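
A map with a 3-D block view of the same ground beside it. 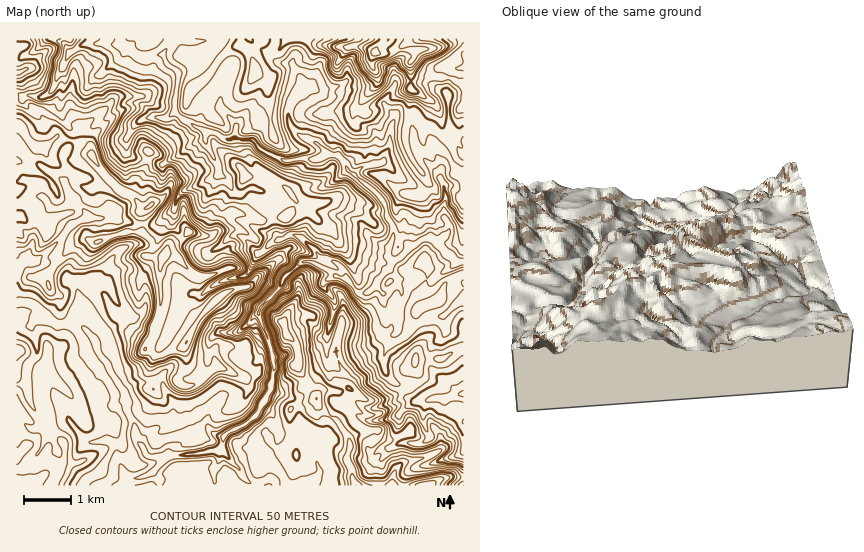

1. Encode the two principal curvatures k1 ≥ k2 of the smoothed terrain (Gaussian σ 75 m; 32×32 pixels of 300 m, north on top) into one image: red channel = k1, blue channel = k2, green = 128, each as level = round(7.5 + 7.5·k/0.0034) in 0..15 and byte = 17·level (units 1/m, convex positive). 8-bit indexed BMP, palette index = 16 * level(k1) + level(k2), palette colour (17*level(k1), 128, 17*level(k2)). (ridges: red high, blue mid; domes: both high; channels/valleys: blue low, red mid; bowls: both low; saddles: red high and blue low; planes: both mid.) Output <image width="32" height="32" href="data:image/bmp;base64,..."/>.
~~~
<image width="32" height="32" href="data:image/bmp;base64,Qk02CAAAAAAAADYEAAAoAAAAIAAAACAAAAABAAgAAAAAAAAEAAATCwAAEwsAAAABAAAAAAAAAIAAABGAAAAigAAAM4AAAESAAABVgAAAZoAAAHeAAACIgAAAmYAAAKqAAAC7gAAAzIAAAN2AAADugAAA/4AAAACAEQARgBEAIoARADOAEQBEgBEAVYARAGaAEQB3gBEAiIARAJmAEQCqgBEAu4ARAMyAEQDdgBEA7oARAP+AEQAAgCIAEYAiACKAIgAzgCIARIAiAFWAIgBmgCIAd4AiAIiAIgCZgCIAqoAiALuAIgDMgCIA3YAiAO6AIgD/gCIAAIAzABGAMwAigDMAM4AzAESAMwBVgDMAZoAzAHeAMwCIgDMAmYAzAKqAMwC7gDMAzIAzAN2AMwDugDMA/4AzAACARAARgEQAIoBEADOARABEgEQAVYBEAGaARAB3gEQAiIBEAJmARACqgEQAu4BEAMyARADdgEQA7oBEAP+ARAAAgFUAEYBVACKAVQAzgFUARIBVAFWAVQBmgFUAd4BVAIiAVQCZgFUAqoBVALuAVQDMgFUA3YBVAO6AVQD/gFUAAIBmABGAZgAigGYAM4BmAESAZgBVgGYAZoBmAHeAZgCIgGYAmYBmAKqAZgC7gGYAzIBmAN2AZgDugGYA/4BmAACAdwARgHcAIoB3ADOAdwBEgHcAVYB3AGaAdwB3gHcAiIB3AJmAdwCqgHcAu4B3AMyAdwDdgHcA7oB3AP+AdwAAgIgAEYCIACKAiAAzgIgARICIAFWAiABmgIgAd4CIAIiAiACZgIgAqoCIALuAiADMgIgA3YCIAO6AiAD/gIgAAICZABGAmQAigJkAM4CZAESAmQBVgJkAZoCZAHeAmQCIgJkAmYCZAKqAmQC7gJkAzICZAN2AmQDugJkA/4CZAACAqgARgKoAIoCqADOAqgBEgKoAVYCqAGaAqgB3gKoAiICqAJmAqgCqgKoAu4CqAMyAqgDdgKoA7oCqAP+AqgAAgLsAEYC7ACKAuwAzgLsARIC7AFWAuwBmgLsAd4C7AIiAuwCZgLsAqoC7ALuAuwDMgLsA3YC7AO6AuwD/gLsAAIDMABGAzAAigMwAM4DMAESAzABVgMwAZoDMAHeAzACIgMwAmYDMAKqAzAC7gMwAzIDMAN2AzADugMwA/4DMAACA3QARgN0AIoDdADOA3QBEgN0AVYDdAGaA3QB3gN0AiIDdAJmA3QCqgN0Au4DdAMyA3QDdgN0A7oDdAP+A3QAAgO4AEYDuACKA7gAzgO4ARIDuAFWA7gBmgO4Ad4DuAIiA7gCZgO4AqoDuALuA7gDMgO4A3YDuAO6A7gD/gO4AAID/ABGA/wAigP8AM4D/AESA/wBVgP8AZoD/AHeA/wCIgP8AmYD/AKqA/wC7gP8AzID/AN2A/wDugP8A/4D/AJeXl5ZldpaFlJSWiIeHhqeDlnWWhoaGpea11sPV6PjThYaXp7anhoW4tZS4t7ilkpaXh5iYhnXmlWSV6KKQkJSnhYe3hLemlqaThJKRkXCml4eHl5eGldeWhIGkk+b3gJeWhriEhYW3cpeoh5fIkLPHqIaWhnZl16W4xsPFcNakhoamdJaXl6iTl4aHh5THkpC1pbZ0lqanlrSjgtjEloSnlJeFp4eHhZWWl4aHhpfIyIC22aXIlYWWtbaSpIWFp5WmhpeXh5iEhrikpKWEdXXXkZGUptmUl9fIpqSFdIWEg6eXl4eHh4SWtZLpt8d0pti3kLXVpoW4p3VylaeXhoaEpqd3h4d1hYTGg5Kmlei2htmA6tiFdLaGhoKouZSnhriSt4eHdoaE2NnGxsaUppanx4DC54W0pnaGk5fZpcfHlpSomId2doal13aW+HKjsumRkvmnc7K2hnV1dKa2dKaGhYWVdnaGpnTHpobWpoOSoKDp14W3gPm4hIaGlJWEuIeFhaZ2hqeFlILXhpb2p7iVkNj4tdqw+JallYW4loSldHTXt4SHl4S4gteGhJH45bWRgMbllaD3YZSEhZenuIW1t9hkhIZ1hriUxnWm1JDQ9fiQkPhysaDFg7aFloW3p5SW1nSmhIWFhJXHhfa19vjA9vSg0bGDg7eXg7enl5SkhJOVxpbHg5LXx9nWc1GTxYJg5/bCkoTXl4eEk6e5g5OnpLWUt/n3s5DEttWkxqOko8Zw0ZCWyLiGlIOlgpKCx5aluIOkhobF1KSEpPmk6KWVpKSmlLjIl4TXs5aolpO0p4eWtqSEhGS415KgtYSVt6eXpsimpoSFpraQpZWnYceFhpWVhZiFpsbI+LDGg6eElYZ2l6e32MjHo4HY2Keh6ZaGt4OnlsfWl6fE5pJ0hZO1hrfIt7WSx4GA16WT14C1lpaVhoam54SntYLHpreBt8fHt5aGhtdwodWlhMe1griWlqeGlvl1Y5PnxIOGlaPYt5OAoLGBoYKmhXOnxpaFt4a3t5aW53RhttmmppaCxHGgkPnGpJGWlpeWk8iGhpeXt4WnlZamt4Sgp5aokoHEo8e213KEh4WoyJWSt4aGlqanppaFp7e4tpSAkZClt6aUhZfGgbjYxqi3uISTdZXExnGRpKaVh9e2xcinkbiHhaeGlrdyhoaFhtakgpSl96PFhaaQpqWDl6iWuLeRyJeGlriWuIV1dZRzhfais/eDcsboyZSR14SThnaGloKmp4Z1p7i4lIVz1pGF+IKC5IO1lYPGpoDHp6d2hYSDqJeGp3W2lpRzlpSjw5T4tbL4hIOEtpPTo7KFhXWXmJaGhnd2t6aXlsalxtXlw8bHpbT15aM="/>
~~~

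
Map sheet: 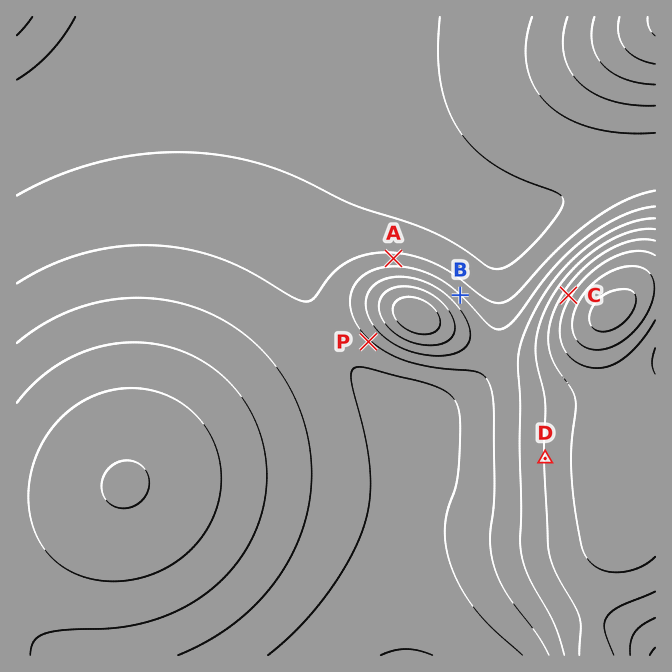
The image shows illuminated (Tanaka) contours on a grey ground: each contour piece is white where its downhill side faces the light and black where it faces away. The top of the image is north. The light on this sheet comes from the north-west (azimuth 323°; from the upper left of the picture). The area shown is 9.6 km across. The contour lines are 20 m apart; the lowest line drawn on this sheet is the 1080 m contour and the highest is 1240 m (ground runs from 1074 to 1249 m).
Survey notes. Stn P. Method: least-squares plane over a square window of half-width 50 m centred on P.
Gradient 5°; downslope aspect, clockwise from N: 222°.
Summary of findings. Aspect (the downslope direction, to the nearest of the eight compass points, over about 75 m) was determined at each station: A N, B NE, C NW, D W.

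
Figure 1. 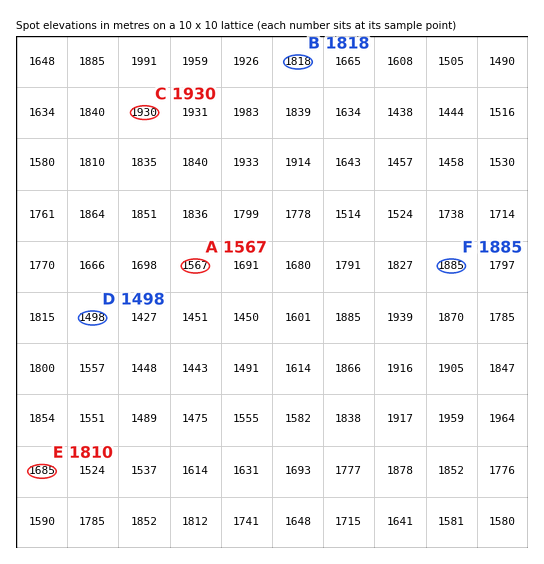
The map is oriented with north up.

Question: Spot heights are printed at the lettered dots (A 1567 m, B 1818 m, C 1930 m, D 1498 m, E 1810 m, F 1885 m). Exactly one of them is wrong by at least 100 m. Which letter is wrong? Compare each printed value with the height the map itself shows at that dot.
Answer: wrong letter E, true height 1685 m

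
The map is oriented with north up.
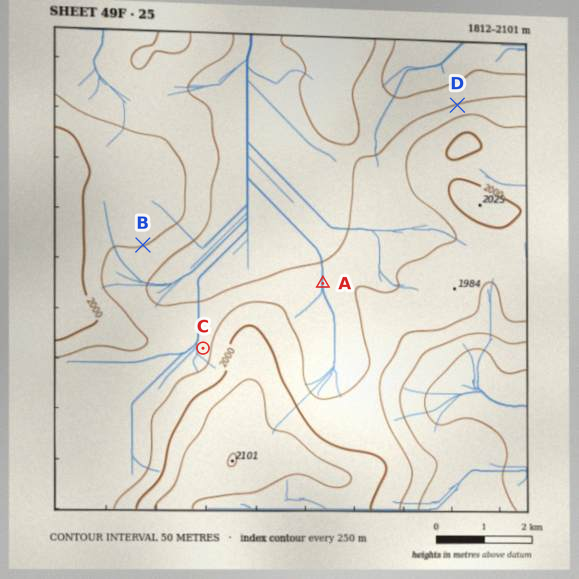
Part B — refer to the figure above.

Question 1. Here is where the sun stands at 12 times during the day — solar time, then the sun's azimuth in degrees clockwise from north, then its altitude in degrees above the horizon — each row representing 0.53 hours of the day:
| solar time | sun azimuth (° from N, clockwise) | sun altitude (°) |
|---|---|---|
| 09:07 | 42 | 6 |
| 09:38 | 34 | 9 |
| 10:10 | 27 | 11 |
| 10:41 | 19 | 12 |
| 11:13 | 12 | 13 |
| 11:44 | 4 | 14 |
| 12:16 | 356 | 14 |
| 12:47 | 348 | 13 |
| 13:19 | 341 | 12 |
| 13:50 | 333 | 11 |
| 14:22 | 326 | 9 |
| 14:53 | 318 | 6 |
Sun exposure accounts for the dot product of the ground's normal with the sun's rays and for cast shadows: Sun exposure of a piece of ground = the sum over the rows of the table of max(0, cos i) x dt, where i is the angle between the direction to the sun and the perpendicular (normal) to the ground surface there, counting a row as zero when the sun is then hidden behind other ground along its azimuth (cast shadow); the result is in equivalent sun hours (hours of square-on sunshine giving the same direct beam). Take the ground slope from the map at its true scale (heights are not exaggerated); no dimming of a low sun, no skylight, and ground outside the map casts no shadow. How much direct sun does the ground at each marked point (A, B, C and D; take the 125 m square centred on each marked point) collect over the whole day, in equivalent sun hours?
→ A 1.3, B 0.7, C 1.2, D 2.1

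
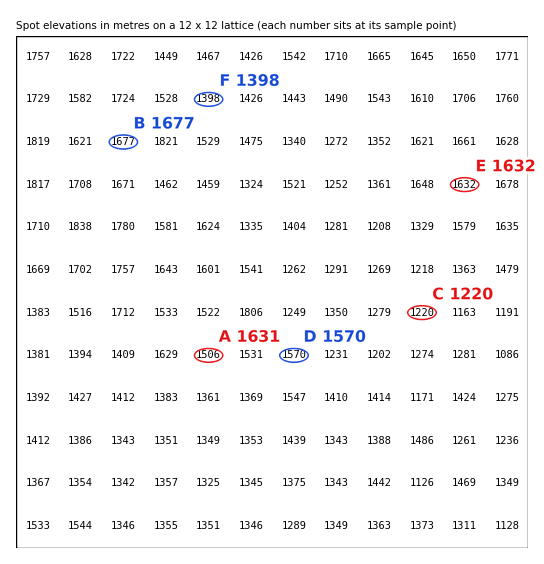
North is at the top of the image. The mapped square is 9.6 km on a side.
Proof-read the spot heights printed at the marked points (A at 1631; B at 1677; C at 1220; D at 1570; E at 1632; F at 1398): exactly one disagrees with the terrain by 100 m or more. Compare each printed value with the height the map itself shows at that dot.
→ A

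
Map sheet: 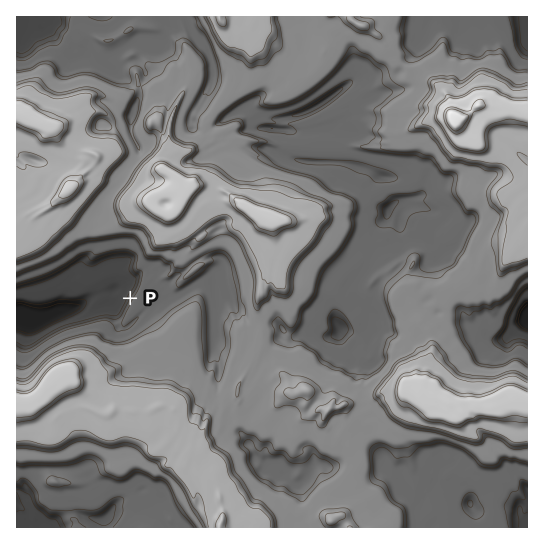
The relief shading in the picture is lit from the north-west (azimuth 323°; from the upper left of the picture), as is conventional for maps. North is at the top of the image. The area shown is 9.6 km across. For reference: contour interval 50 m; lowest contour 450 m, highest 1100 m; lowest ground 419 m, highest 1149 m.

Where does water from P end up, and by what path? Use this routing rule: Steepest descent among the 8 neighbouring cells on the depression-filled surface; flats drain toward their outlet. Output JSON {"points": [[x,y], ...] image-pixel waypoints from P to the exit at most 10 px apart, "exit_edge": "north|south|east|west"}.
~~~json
{"points": [[130, 298], [119, 293], [109, 293], [98, 294], [87, 301], [77, 307], [66, 310], [55, 314], [45, 321], [34, 325], [23, 321], [17, 317]], "exit_edge": "west"}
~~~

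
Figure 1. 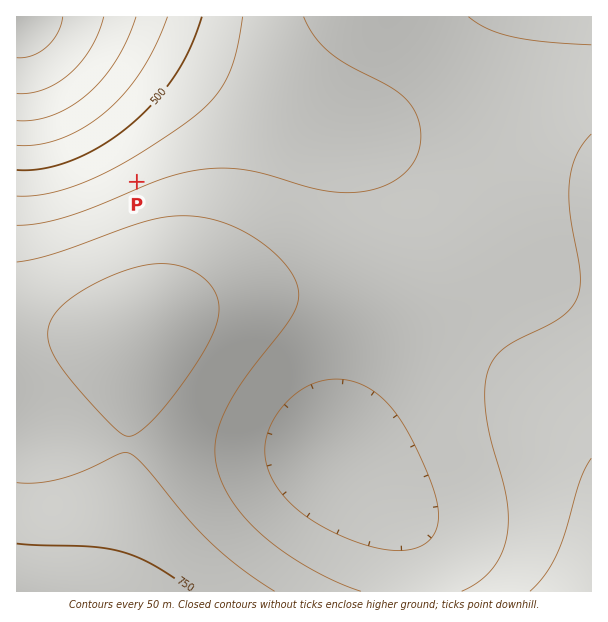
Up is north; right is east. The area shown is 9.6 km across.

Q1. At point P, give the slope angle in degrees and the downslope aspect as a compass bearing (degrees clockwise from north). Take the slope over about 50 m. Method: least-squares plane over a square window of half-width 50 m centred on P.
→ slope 6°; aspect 335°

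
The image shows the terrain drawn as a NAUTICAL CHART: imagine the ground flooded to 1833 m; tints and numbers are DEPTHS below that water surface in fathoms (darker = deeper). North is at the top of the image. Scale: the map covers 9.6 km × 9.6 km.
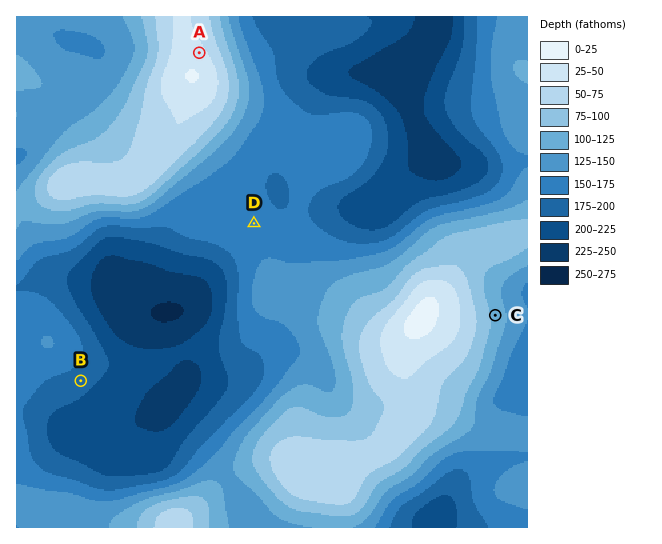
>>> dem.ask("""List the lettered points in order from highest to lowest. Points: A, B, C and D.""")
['A', 'C', 'D', 'B']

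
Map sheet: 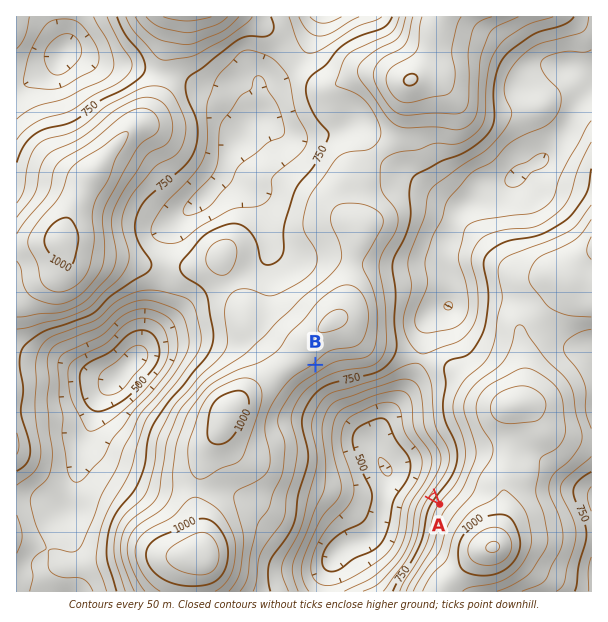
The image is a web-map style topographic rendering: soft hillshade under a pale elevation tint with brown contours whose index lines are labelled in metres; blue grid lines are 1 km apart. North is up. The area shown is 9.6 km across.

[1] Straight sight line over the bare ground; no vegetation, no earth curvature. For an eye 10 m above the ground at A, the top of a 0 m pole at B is visible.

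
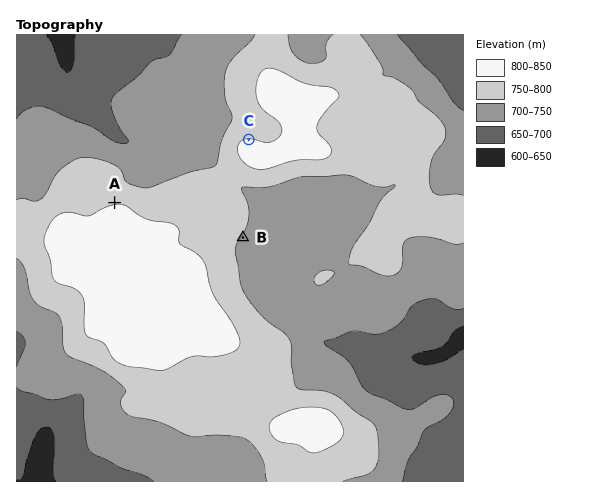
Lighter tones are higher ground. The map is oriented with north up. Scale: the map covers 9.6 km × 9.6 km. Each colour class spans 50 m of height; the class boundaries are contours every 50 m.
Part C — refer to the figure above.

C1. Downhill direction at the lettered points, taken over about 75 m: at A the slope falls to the N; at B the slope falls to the SE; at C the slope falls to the N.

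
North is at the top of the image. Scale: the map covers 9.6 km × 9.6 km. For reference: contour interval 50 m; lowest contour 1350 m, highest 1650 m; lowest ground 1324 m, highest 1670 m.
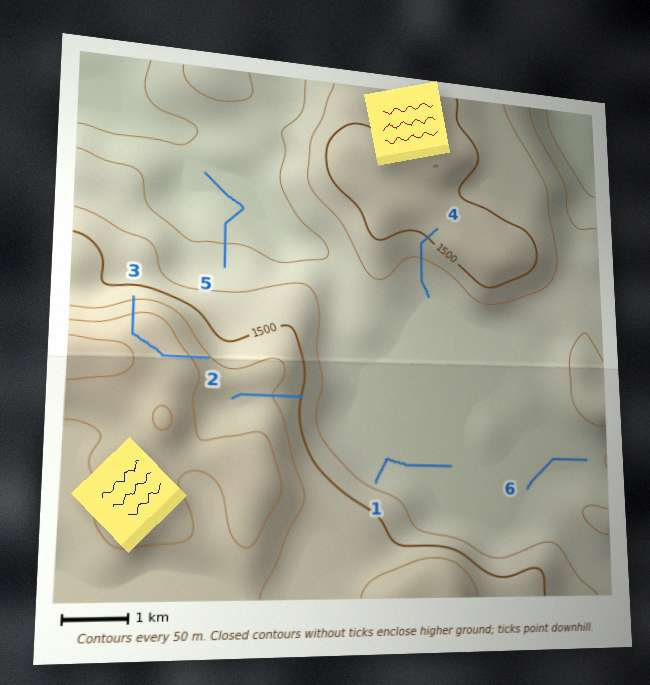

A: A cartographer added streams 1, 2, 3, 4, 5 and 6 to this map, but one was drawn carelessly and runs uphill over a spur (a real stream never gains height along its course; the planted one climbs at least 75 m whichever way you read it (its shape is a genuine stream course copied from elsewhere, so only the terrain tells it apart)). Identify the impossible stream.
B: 3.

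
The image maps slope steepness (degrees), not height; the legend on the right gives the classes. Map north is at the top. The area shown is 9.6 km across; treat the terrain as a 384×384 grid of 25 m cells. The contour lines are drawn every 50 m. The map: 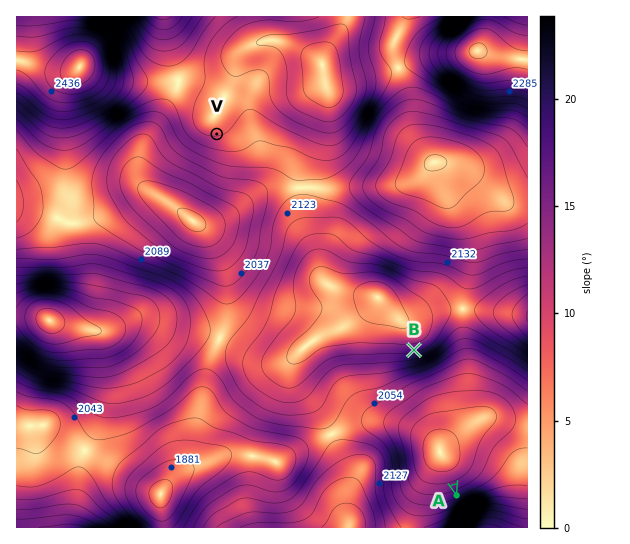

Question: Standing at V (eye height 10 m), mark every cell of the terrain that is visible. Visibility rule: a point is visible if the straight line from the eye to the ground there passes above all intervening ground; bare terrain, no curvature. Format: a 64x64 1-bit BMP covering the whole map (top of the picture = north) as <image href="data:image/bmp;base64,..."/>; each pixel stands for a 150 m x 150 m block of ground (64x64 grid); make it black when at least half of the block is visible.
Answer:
<image width="64" height="64" href="data:image/bmp;base64,Qk0+AgAAAAAAAD4AAAAoAAAAQAAAAEAAAAABAAEAAAAAAAACAAATCwAAEwsAAAIAAAAAAAAA////AAAAAAAAAAH/AAAAAAAAAPwAAAAAAAAAcAAAAAAAAAAAAAAAAAAAAAAAAAAAAAAAAAAAAAAAAAAAAAAAAAAAAAAAAAAAAAAAAAAAAAAAAAAAAAAAAAAAAAAAAAAAAAAAAAAAAAAAAAAAAAAAAAAAAAAAAAAAAAAAAAAAAAAAAAAAAAAAAAAAAAAAAAAAAAAAAAAAAAAAAAAAAAAAAAAAAAAAAAAAAAAAHwAAAAAAAAA/wAAAAAAAAH/wAAAAAAAAf/gAAAEADAP//gAAAwP/H///AAAfD/////4AAD8f////+CAAf3/////wcAB///////D8MP///////P74//////////////////////////////////////////////////+M/////////4H//x//////3+B/H///////gAAP//g///AAAAf/4B//wAAAB/+AD/+AAAAH/gAD/wAAAAf8AAP+AAAAA/gAY/wAAAAD+AD//gAAAAPwAP/+AAAAA/AA//4AAAAD8AD//gAAAAPwAP/+AAAAA/gAx/4AAAAD+AAH/gAAAAP8AAf+AAAAA/wAB/wAAAAB/gAD/AAAAAD8AAP4AAAAAPwAA/gAAAAAfAAD+AAAAAB4AAP4AAAAADgAA/AAAAAAMAABgAAAAAAAAAAAAAAAAAAAAAAAAAAAAAAAAAAAAA=="/>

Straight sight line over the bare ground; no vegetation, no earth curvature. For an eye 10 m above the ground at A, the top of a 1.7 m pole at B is visible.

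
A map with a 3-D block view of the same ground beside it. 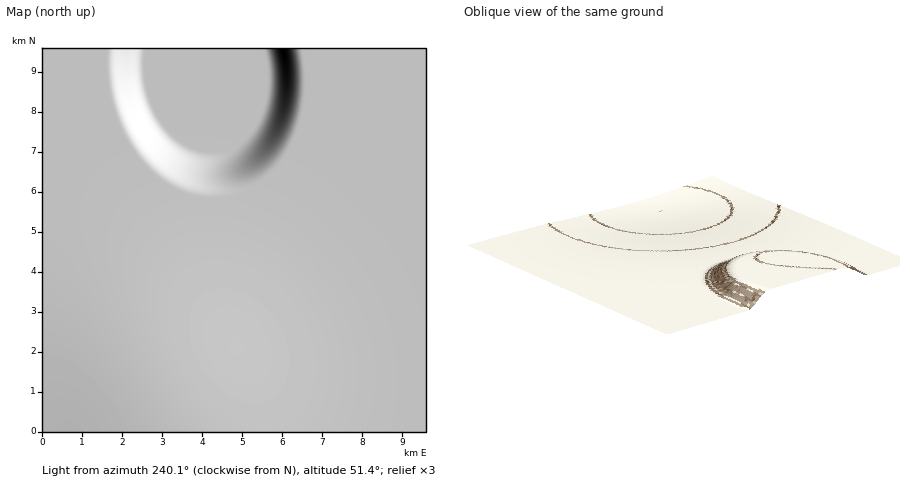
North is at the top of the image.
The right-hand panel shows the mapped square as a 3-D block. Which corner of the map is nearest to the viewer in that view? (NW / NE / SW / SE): NE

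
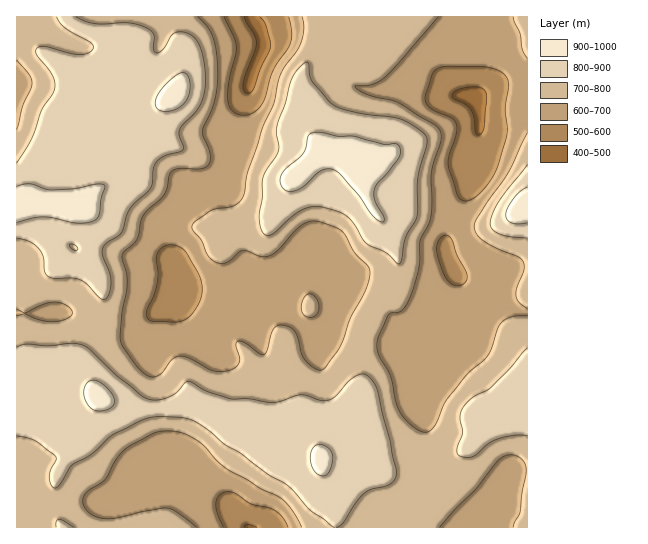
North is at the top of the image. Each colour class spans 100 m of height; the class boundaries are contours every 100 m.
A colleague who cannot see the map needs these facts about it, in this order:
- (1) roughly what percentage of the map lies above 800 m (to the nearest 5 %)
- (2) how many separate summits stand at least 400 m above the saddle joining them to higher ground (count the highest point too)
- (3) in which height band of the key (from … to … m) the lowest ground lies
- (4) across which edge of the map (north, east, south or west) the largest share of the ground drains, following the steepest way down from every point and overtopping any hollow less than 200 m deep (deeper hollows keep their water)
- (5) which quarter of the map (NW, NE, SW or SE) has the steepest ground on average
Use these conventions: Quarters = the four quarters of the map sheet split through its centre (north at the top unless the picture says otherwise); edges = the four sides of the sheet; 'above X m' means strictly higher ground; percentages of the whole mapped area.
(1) About 35 % of the map lies above 800 m.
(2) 1 summit rises at least 400 m above its surroundings.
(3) Between 400 and 500 m: that is the band holding the lowest ground.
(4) Drainage is mainly to the north: more ground falls towards that edge than towards any other.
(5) The north-east quarter is the steepest part of the map.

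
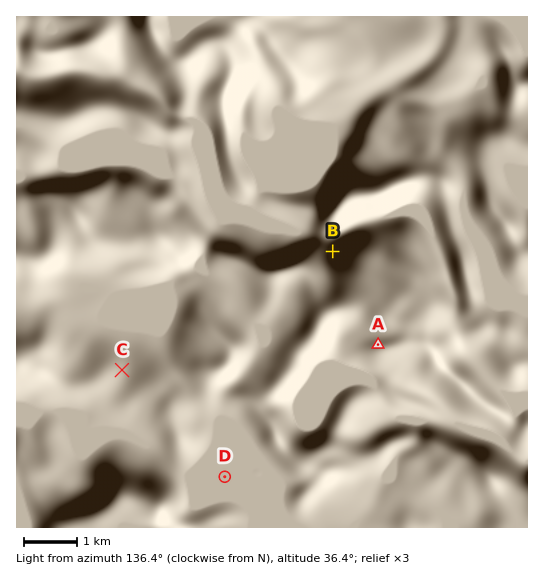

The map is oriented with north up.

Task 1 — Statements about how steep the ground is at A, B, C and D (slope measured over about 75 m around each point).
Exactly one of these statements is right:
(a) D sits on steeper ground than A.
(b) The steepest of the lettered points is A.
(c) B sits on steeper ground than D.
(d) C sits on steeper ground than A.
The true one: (c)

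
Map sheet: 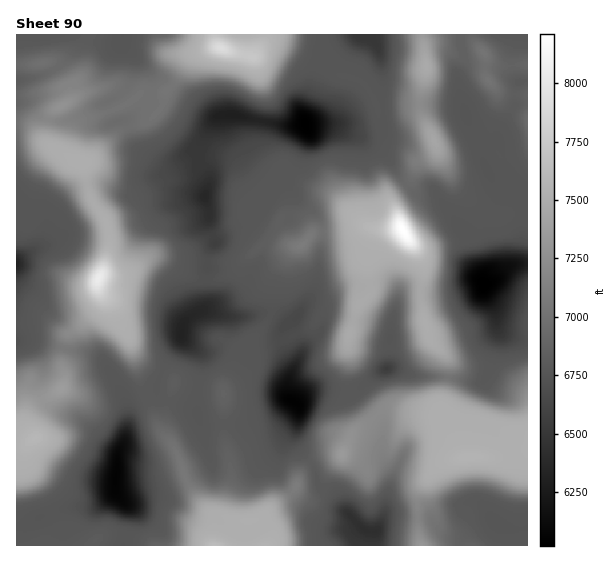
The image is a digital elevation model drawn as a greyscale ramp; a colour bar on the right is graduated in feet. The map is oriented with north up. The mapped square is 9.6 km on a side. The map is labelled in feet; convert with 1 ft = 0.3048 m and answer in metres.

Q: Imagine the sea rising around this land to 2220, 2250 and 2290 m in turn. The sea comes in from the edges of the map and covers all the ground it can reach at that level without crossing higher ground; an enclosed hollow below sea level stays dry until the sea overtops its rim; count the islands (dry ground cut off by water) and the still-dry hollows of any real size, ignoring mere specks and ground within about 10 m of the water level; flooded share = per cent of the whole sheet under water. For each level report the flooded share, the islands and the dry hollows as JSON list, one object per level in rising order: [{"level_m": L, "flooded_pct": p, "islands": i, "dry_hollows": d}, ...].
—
[{"level_m": 2220, "flooded_pct": 81, "islands": 4, "dry_hollows": 0}, {"level_m": 2250, "flooded_pct": 85, "islands": 4, "dry_hollows": 0}, {"level_m": 2290, "flooded_pct": 93, "islands": 2, "dry_hollows": 0}]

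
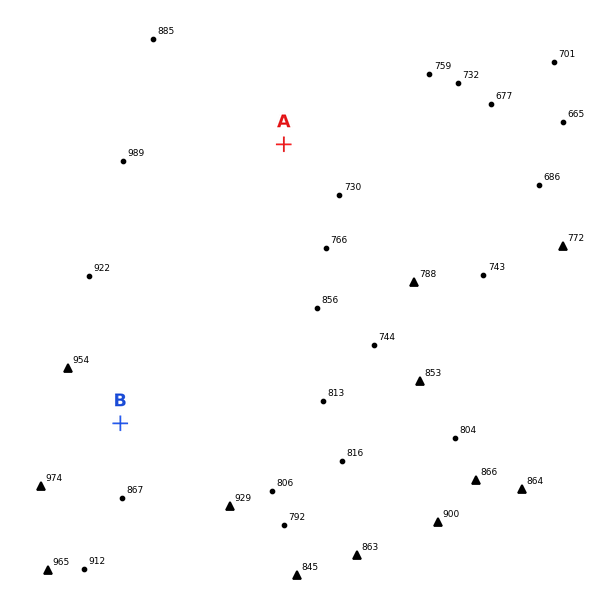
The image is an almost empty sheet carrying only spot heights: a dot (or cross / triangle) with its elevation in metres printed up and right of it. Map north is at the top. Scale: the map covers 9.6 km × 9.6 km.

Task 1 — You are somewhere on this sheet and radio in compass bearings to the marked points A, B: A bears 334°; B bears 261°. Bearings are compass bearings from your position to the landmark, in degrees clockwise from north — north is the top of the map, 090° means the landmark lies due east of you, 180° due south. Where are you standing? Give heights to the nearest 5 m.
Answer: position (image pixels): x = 398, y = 379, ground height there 830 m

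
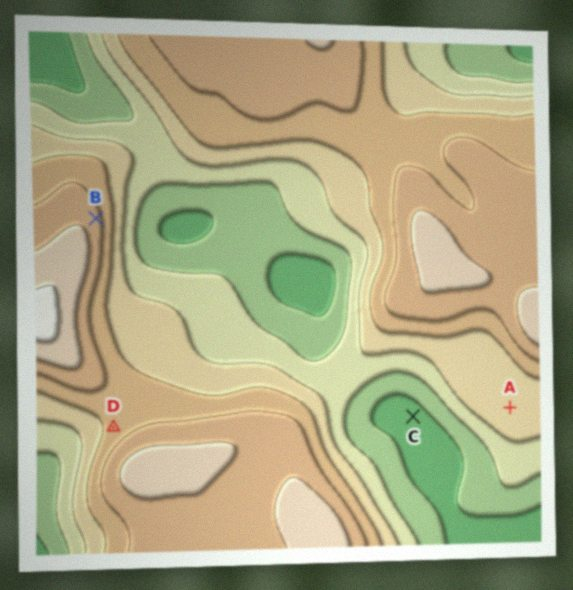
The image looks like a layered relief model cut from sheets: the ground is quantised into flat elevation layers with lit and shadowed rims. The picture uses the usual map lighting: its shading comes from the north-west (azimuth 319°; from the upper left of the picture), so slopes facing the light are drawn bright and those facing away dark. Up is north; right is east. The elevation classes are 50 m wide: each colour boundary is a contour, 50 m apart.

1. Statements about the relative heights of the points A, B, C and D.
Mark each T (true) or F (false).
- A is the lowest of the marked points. F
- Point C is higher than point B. F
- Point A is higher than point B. F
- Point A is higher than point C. T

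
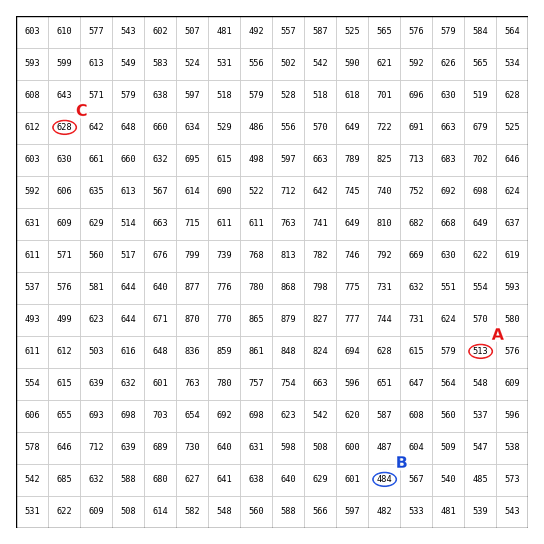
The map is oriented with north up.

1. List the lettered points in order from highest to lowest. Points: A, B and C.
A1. C A B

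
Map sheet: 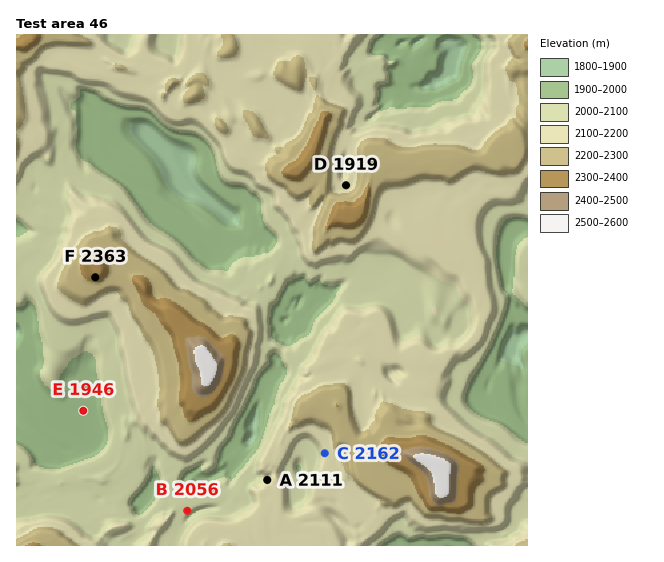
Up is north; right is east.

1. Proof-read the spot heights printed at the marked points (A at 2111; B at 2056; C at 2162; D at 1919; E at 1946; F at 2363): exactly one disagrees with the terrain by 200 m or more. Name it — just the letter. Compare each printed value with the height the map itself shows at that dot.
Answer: D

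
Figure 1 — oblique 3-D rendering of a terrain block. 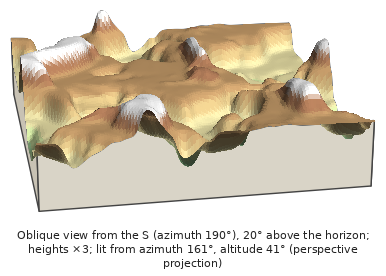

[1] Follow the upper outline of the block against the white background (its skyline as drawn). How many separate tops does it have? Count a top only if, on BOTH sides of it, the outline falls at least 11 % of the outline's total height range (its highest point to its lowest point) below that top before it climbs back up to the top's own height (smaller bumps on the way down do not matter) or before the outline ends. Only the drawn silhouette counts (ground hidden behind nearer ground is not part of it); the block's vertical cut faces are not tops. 3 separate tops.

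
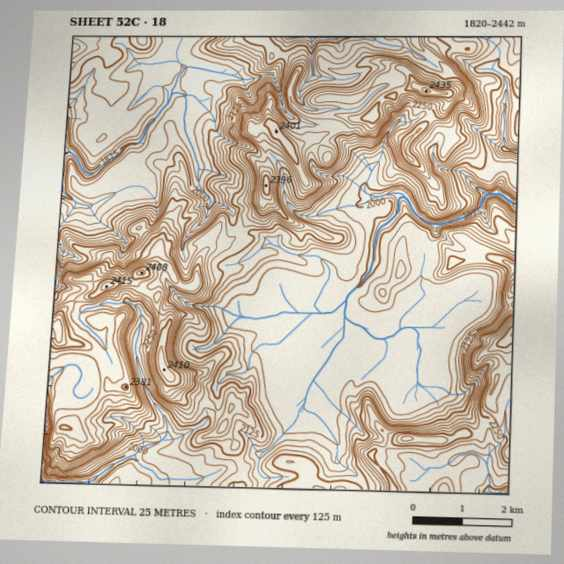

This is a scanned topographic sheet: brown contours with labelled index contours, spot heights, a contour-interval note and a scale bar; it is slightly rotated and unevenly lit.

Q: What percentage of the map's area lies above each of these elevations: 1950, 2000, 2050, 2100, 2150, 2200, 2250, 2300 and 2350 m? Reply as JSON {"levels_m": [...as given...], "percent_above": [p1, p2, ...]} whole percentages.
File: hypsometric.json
{"levels_m": [1950, 2000, 2050, 2100, 2150, 2200, 2250, 2300, 2350], "percent_above": [91, 83, 57, 47, 36, 26, 19, 12, 4]}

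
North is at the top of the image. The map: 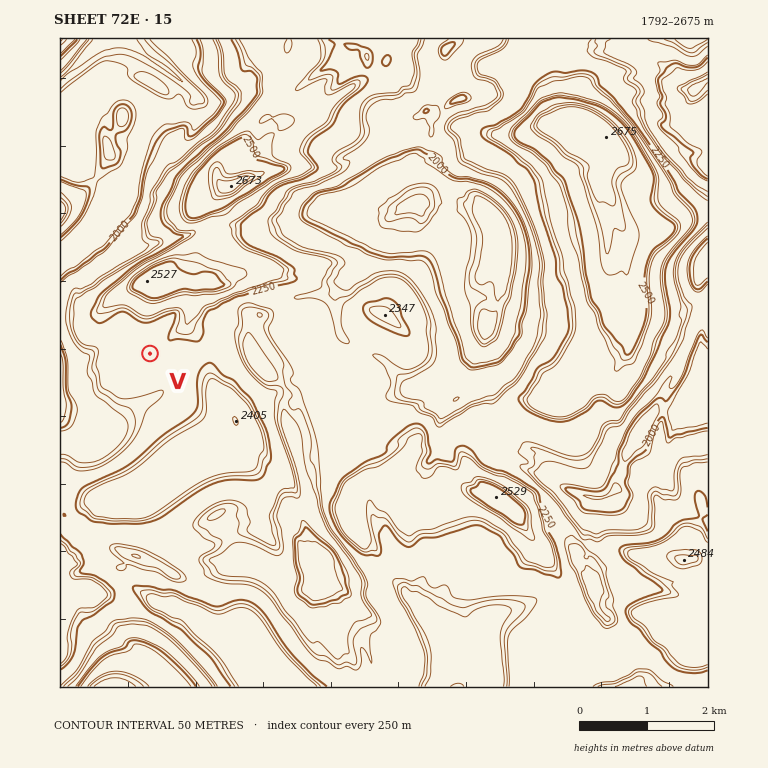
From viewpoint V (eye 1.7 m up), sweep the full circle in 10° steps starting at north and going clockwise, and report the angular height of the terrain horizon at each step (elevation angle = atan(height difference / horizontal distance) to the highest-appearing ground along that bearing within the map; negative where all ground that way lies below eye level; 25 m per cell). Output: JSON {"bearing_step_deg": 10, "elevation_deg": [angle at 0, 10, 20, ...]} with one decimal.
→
{"bearing_step_deg": 10, "elevation_deg": [18.1, 17.9, 15.9, 13.9, 12.5, 9.3, 7.6, 3.5, 2.7, 2.2, 1.0, 5.4, 7.6, 6.8, 6.0, 6.0, 5.9, 5.6, 4.9, 4.3, 3.7, 0.2, -0.4, -0.3, -0.3, -0.3, -0.3, -0.3, -0.3, -0.0, 0.8, 4.7, 8.0, 8.8, 10.3, 16.4]}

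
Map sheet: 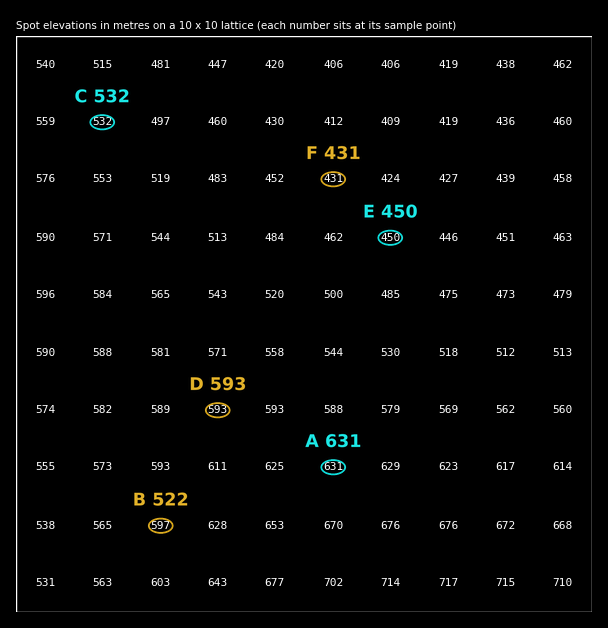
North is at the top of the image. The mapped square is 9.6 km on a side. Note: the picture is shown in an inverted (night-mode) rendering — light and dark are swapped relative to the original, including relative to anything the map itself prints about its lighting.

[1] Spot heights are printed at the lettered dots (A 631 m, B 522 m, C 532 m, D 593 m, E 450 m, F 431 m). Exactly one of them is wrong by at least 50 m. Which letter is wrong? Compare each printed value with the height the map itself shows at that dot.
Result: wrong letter B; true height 597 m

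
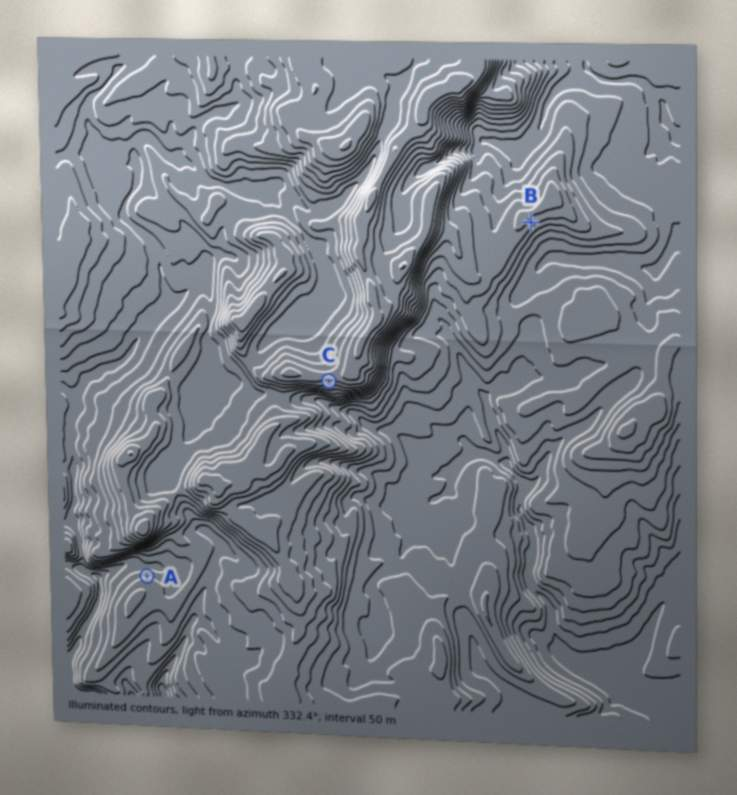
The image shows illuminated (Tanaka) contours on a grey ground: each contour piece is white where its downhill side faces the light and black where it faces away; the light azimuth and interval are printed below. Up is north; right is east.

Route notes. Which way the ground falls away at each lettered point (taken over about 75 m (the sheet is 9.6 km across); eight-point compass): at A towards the N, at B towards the SE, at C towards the S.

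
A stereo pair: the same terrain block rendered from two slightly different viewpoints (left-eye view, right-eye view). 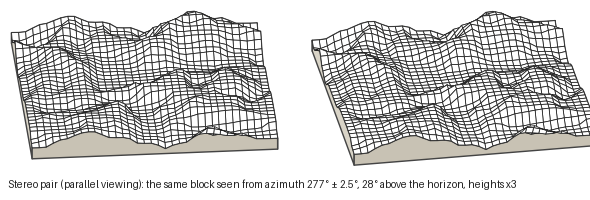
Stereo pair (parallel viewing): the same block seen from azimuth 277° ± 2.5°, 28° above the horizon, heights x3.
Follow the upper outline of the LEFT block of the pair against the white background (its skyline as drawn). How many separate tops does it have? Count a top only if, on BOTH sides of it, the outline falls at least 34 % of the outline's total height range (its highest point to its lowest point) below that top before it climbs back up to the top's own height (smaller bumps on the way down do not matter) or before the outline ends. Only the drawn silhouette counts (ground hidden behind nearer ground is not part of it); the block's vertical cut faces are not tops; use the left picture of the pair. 0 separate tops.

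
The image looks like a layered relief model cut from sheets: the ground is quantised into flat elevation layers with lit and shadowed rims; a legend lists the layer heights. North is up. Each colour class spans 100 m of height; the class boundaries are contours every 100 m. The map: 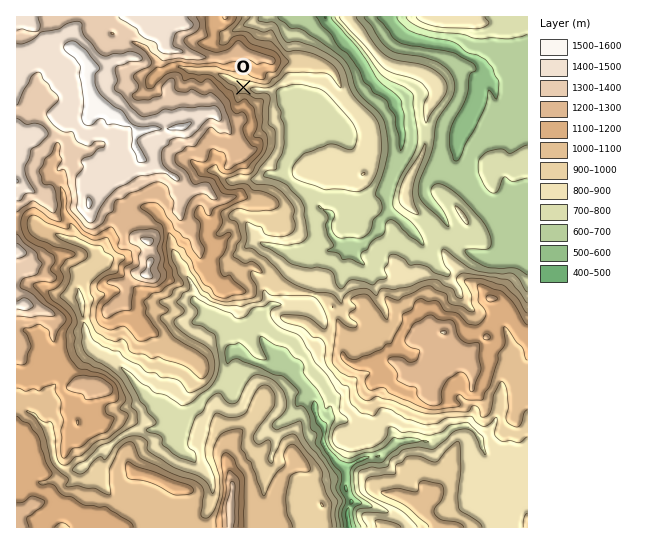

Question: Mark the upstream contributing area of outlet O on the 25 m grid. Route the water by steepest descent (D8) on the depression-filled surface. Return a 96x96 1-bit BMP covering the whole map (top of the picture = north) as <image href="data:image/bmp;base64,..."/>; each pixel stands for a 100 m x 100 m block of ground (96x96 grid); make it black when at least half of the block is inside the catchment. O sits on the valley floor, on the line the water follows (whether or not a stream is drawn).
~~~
<image width="96" height="96" href="data:image/bmp;base64,Qk2+BAAAAAAAAD4AAAAoAAAAYAAAAGAAAAABAAEAAAAAAIAEAAATCwAAEwsAAAIAAAAAAAAA////AAAAAAAAAAAAAAAAAAAAAAAAAAAAAAAAAAAAAAAAAAAAAAAAAAAAAAAAAAAAAAAAAAAAAAAAAAAAAAAAAAAAAAAAAAAAAAAAAAAAAAAAAAAAAAAAAAAAAAAAAAAAAAAAAAAAAAAAAAAAAAAAAAAAAAAAAAAAAAAAAAAAAAAAAAAAAAAAAAAAAAAAAAAAAAAAAAAAAAAAAAAAAAAAAAAAAAAAAAAAAAAAAAAAAAAAAAAAAAAAAAAAAAAAAAAAAAAAAAAAAAAAAAAAAAAAAAAAAAAAAAAAAAAAAAAAAAAAAAAAAAAAAAAAAAAAAAAAAAAAAAAAAAAAAAAAAAAAAAAAAAAAAAAAAAAAAAAAAAAAAAAAAAAAAAAAAAAAAAAAAAAAAAAAAAAAAAAAAAAAAAAAAAAAAAAAAAAAAAAAAAAAAAAAAAAAAAAAAAAAAAAAAAAAAAAAAAAAAAAAAAAAAAAAAAAAAAAAAAAAAAAAAAAAAAAAAAAAAAAAAAAAAAAAAAAAAAAAAAAAAAAAAAAAAAAAAAAAAAAAAAAAAAAAAAAAAAAAAAAAAAAAAAAAAAAAAAAAAAAAAAAAAAAAAAAAAAAAAAAAAAAAAAAAAAAAAAAAAAAAAAAAAAAAAAAAAAAAAAAAAAAAAAAAAAAAAAAAAAAAAAAAAAAAAAAAAAAAAAAAAAAAAAAAAAAAAAAAAAAAAAAAAAAAAAAAAAAAAAAAAAAAAAAAAAAAAAAAAAAAAAAAAAAAAAAAAAAAAAAAAAAAAAAAAAAAAAAAAAAAAAAAAAAAAAAAAAAAAAAAAAAAAAAAAAAAAAAAAAAAAAAAAAAAAAAAAAAAAAAAAAAAAAAAAAAAAAAAAAAAAAAAAAAAAAAAAAAAAAAAAAAAAAAAAAAAAAAAAAAAAAAAAAAAAAAAAAAAAAAAAAAAAAAAAAAAAAAAAAAAAAAAAAAAAAAAAAAAAAAAAAAAAAAAAAAAAAAAAAAAAAAAAAAAAAAAAAAAAAAAAAAAAAAAAAAAAAAAAAAAAAAAAAAAAAAAAAAAAAAAAAAAAAAAAAAAAAAAAAAAAAAAAAAAAAAAAAAAAAAAAAAAAAAAAAAAAAAAAAAAAAAAAAAAAAAAAAAAAAAAAAAAAAAAAAAAAAAAAAAAAAAAAAAAAAAAAAAAAAAAAAAAAAAAAAAAAAAAAAAAAAAAAAAAAAAAAAEAAAAAAAAAAAAAAAf/AAAAAAAAAAAAAA//w8AAAAAAAAAAAD//58AAAAAAAAAAAP///+AAAAAAAAAAA////+AAAAAAAAAAA////+AAAAAAAAAAA////+AAAAAAAAAAB////+AAAAAAAAAAB////+AAAAAAAAAAB////+AAAAAAAAAAB////+AAAAAAAAAAA////+AAAAAAAAAAB////+AAAAAAAAAAB///wMAAAAAAAAAAH//8AAAAAAAAAAAAH//wAAAAAAAAAAAAP//wAAAAAAAAAAAAP//AAAAAAAAAAAAAH/+AAAAAAAAAAAAAD/8AAAAAAAAAAAAAD/wAAAAAAAAAAAA="/>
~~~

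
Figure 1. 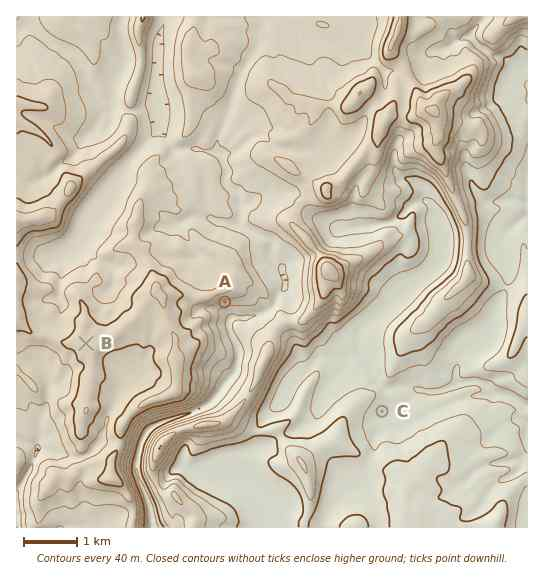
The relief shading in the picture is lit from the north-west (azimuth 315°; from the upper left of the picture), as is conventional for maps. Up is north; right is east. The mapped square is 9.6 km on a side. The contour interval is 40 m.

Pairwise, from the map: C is below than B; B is above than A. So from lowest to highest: C A B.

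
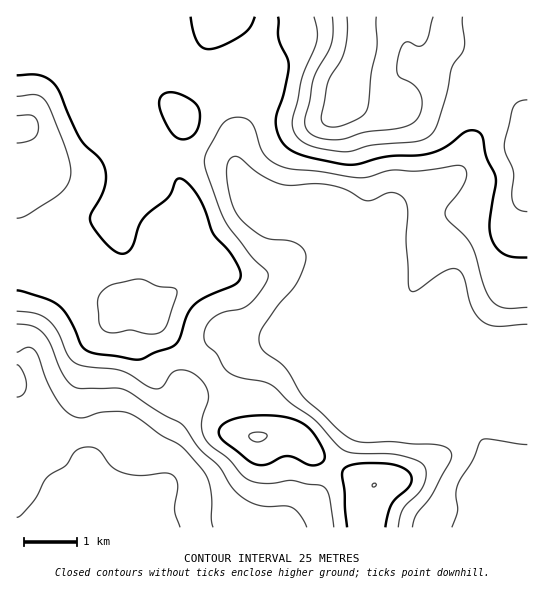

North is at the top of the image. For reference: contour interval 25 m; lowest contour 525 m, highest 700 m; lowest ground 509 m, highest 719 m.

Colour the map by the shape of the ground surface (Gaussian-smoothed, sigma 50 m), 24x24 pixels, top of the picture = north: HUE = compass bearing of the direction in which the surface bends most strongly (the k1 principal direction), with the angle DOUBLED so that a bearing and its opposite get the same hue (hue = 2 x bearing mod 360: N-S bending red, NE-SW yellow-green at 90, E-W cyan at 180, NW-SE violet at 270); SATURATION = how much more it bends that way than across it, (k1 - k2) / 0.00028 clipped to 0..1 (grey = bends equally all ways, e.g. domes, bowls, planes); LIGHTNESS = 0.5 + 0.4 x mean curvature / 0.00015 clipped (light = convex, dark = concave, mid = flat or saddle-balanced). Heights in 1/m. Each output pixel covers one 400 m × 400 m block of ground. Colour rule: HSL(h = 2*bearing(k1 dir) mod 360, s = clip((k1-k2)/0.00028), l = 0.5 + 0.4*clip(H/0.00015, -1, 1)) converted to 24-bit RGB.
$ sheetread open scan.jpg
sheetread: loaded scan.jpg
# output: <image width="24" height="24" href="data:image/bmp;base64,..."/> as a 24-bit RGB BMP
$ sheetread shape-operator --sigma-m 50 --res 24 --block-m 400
<image width="24" height="24" href="data:image/bmp;base64,Qk32BgAAAAAAADYAAAAoAAAAGAAAABgAAAABABgAAAAAAMAGAAATCwAAEwsAAAAAAAAAAAAAtJ1vWGpxX253b5iDeoechoWebmKjZ0uYdaSTrHB3mlhBo5c3OmQ5bYRQGBlZyNeN/fC03qo5ICwYOoBZYW2XjqyaOT6cepKhpo6KgWOYYXeGbZRqbXlXiYNMUXFKTmKBlmZzpCNVz2wzuLhNTINVY389Dj5Gmspl9NGn/2CNX8HaC615JYNgXJ1bdkWEeIR0mH5fkWFeaqCfgGCXnVJ8m5duYoNgOFJVXi4iaTgp2pZiv9V6PWOdumFtANbWjvj/0eH62s7968z/3Ev/PZOVKWU+QGxUhntQlmtsi6R/W31UYkVObpiPp4uhpVGDTB9WrB1rh71Hb+Jx1OjAMy6So/bSrv/5ANXCWp8m03siwhBH91rV6rbxlCThbjt3mZBUepGeqXGQozJhS5VOSIpPdEdDkSw+J02rXLz+zOX/zOD/1c79zND/z/z6Sn/ZQRQ9U1AmjIMqeGRCl39KvmM+qiKpm3zKjprMbJ5cfjGC01xVpItlZG1TXSpNgcdZNfPZGNefRcsLUpEMj44an+4PvtknYgApXh4yfHhJfoJFfH5HfoZLmGFPZm6EbZ2Cfn6ReYS1VQ134MB5o1lce06AUzyUr/e0NmOLOn9GeshoWre7Y8KHreZ8ThYgYB4yfYJxgIB/gIB/gIB/f4B/gH9/gH9/dYNwgINpoDiEVghw9ptntWo0cD85S+lxfdVBRzJuUdq3ZMFqPJBPa7RcyVBDhSB6kW6UZJGOf3+AgH9/gYF3f4B+gHt5gnJvh49sc4B1SBUcKBlJ2tal57ngna/ghaLUwFFMQPWPJZ6XomVjlK9RPXoxeUxBk0mCiJl5am+LfHiBjFxifptpa4KFimuCkk5Hmo8zZnA1IUhPGbF9Trtop9WmkKzDbVfG8Nblts6BJjtGUW1AzIVEeYZHNmZTYYJ/hqJ/aWODcWCFsV5zl7ZTUX54gj2Gyilf0H9Vg3NCaHXlSM3pSOTVrLeJsG50WJGBi8ht+XuadTViNVotiL47opl1RXZnOpdzi45tcWR3UWWAqUzA5bCONnJeKR5qv3Kq0rG4kJHWZ3a0crCwUJiVXKWHg7DNq5vZaIm54Gnd/ZH+paDklOz1c1jivJPHNnuSZn9ocIBuVI2SMEJ586KVtlRnDCk/qWpWz9aaa6KibHqrkJ60XmqfWrpxQKJji1I6mHJISmJMv5p92OzecJjKQx3B5K3Xgk7SW1m0o3unUnCMKCdpzKx41o+eGSCWOaGc2shznVtEU50lXIVLjWeQirxyaDlYfIROqodpZHxmZM0zgOtZbUqlPzNyqZBbwjFuj0d4p4Z1c0+CIjV2v6yGv4t1bjiQQIKgyZ6Sn5y3utFXGmEcSIMykppCXVt9TpGRo4OOl3ectuCcVeBePxlCby85fWVBg3FjgH9/mE9vtXhKHVNdYKVUwouLX2HBRnW8wHGY0oZRzo+5woXOK6+kYq5pQHWHbIJ4W4JcmKBwz/OwnTdlPRVHfUY7jXAeWmoXUj8QWj0P1N0/MU9bJ5c8crVkYFyVfF2TSTyV+MnIh5efy7SmWofPiJTDPjaYf3+AZXWCj8p5y99deSRiXhVmmCJHxHZOozdAdz03Y8E2ctMxNEs8XpgjPHUNHE4XbkY6TlIv7P9Pk41usNiSQLjQijeXjEeGf3+AbnGBz6Q7264SOSdMKxNotnvI0Xe/3h5hoqdThdZ8k1qEdlNsdKpWU8RuKaWYFFZ9f2XG8PPMibyOnPSaUB96czJogH5/f3+Ag1eFtoB83su5RjOOFShPWJSknijw+cz/79jzi8qfPljDj5fcodbciN3ZMju8G05rJp130Oyc1r/r4ruXPgdQf3mAf4B/fHmBbFiYlcGmzpGhvCPaLmzJG7PGHlevwX7P98TY9dbmT9r9T1/v4sPhl4K1NCCFaX2+K5+waONls6xG/iJBcyV/gH9/gIB/en2AU6mPoqVrnmVUi1+cc3ekPWCGHzhkglKvzcud9OPPx8xhHEFbxbuBwGOaQTWdZpOWX5aTXqM/e4EnkDongXZ9gIB/gIB/gIB/e4F2g35ppXZjfYNgZnpiUFBtKlpfG6aQ0K6l9Jh67LNsH0xmpYZFnYVDVFVwY46MeHuBgIB/gIB/gH9/gIB/f4B/gIB/gH9/gH9/dm+BvzVVu587Rn1EPlJ1X2OeEHlMc3kq8qNl+ezNIymOh1GavpyMTp+qS2eee3iBf4B/f4CAgH9/f4B/gH9/gH9/gH9/gH9/YFGDw0C75NbKaafDKl2WU0qQpk6iJjxb5upo/v+NRStwW36PvrV+Wp58Rj1zf3+Af4B/"/>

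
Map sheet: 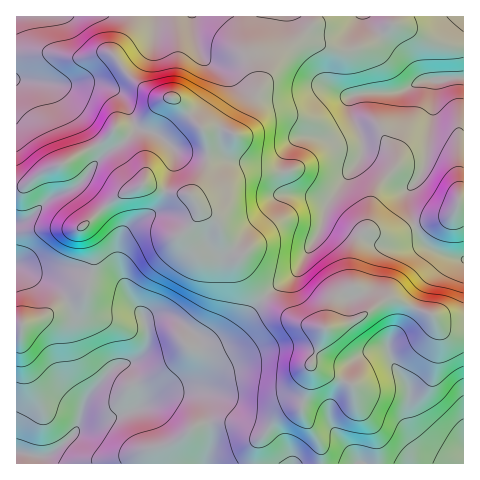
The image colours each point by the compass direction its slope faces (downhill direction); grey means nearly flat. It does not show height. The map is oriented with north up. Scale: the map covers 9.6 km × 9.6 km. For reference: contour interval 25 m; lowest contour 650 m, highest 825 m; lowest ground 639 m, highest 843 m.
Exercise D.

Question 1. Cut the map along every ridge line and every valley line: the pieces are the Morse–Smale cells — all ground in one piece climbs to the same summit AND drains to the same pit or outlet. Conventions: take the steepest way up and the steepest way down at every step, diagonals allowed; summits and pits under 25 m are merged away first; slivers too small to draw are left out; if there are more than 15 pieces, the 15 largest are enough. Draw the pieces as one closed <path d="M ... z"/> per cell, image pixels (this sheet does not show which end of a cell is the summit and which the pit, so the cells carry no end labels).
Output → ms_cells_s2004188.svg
<path d="M312 16l-295 0-1 170 6 0 19-14 19-7 35-18 20-17 27 32 4 11-2 11 24 8 24 2 11-16 4-17 0-17-4-15 17-1 12 6 4 0 4-4 33-67 33-31 6-8z"/><path d="M353 287l-10 4-7 8-10 29-26-5-36-26-36 43-25 9-4 18-6 10-5 4 7-7 4-12 1-16-2-9-9-8-16-11-8-2-17 2-2 3 1 25-3 5-8 9-25 10-17 19-10 15-8 28-15 14-14 10-7 1-23-5-1 11 305 1-1-19-17-31-1-10 8-25 1-16 13-34 29-7 12-9-5-15z"/><path d="M367 16l-54 0-1 8-6 8-33 31-33 67-4 4-4 0-12-6-17 1 4 15 0 17-4 17-12 17 9 14 18 13 10 23 13 11-1 9 4 7 20 25 33-26 23-41 8-27 33-45 1-17-11-28 0-16 11-4 37-1 25-11-7-6-7-13-35-33z"/><path d="M463 16l-96 1 8 12 35 33 7 13 7 6-25 11-37 1-11 4 0 16 11 28-1 17-33 45-8 27-23 41-33 26 5 5 24 17 20 7 13 2 10-29 7-8 10-4 7 11 5 16 14-11 13-5 40 17 8 11 8 5 16 1 0-72-20-5-20-11-10-21-7-26 1-7 12-12 7-19 7-53 1-25 29-4z"/><path d="M146 184l-30 14-34 29 10 23 1 17-6 21-6 7-14 7 14 42 7 13 16 17 0 4 11-11 16-5 10-6 6-10-1-25 11-5 8 0 10 3 23 18 2 19-3 14 6-21 25-9 35-42-19-26-4-7 1-9-13-11-10-23-16-11-12-17-22-2z"/><path d="M392 298l-13 5-26 19-29 7-13 34-1 16-8 25 1 10 17 31 2 18 141 1 1-131-16-2-8-5-8-11z"/><path d="M115 130l-20 17-35 18-19 7-14 12-11 3 0 79 38 21 14 15 13-7 6-7 6-21-1-17-10-23 34-29 27-13 1-3 2-9-4-11z"/><path d="M67 302l-31 18-20 7 1 125 25 5 10-3 9-8 15-14 10-33 18-21 0-4-16-17-7-13-9-32z"/><path d="M463 78l-28 3-1 25-7 53-7 19-10 9-3 7 7 29 10 21 20 11 19 5z"/><path d="M17 267l0 59 19-6 31-19-13-14z"/>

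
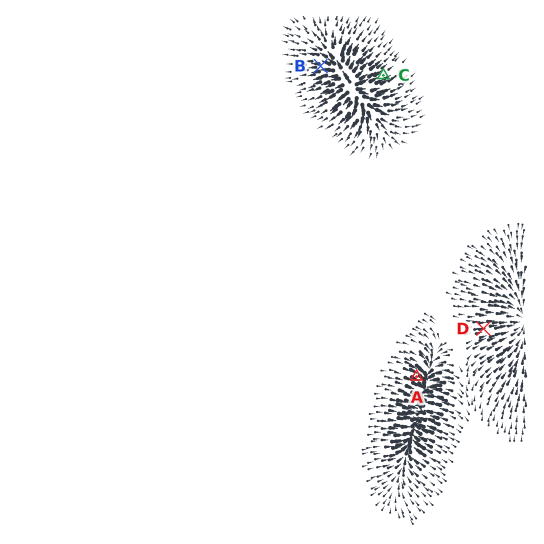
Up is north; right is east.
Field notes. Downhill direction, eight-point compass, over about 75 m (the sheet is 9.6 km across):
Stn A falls SE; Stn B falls W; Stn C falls NE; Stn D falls E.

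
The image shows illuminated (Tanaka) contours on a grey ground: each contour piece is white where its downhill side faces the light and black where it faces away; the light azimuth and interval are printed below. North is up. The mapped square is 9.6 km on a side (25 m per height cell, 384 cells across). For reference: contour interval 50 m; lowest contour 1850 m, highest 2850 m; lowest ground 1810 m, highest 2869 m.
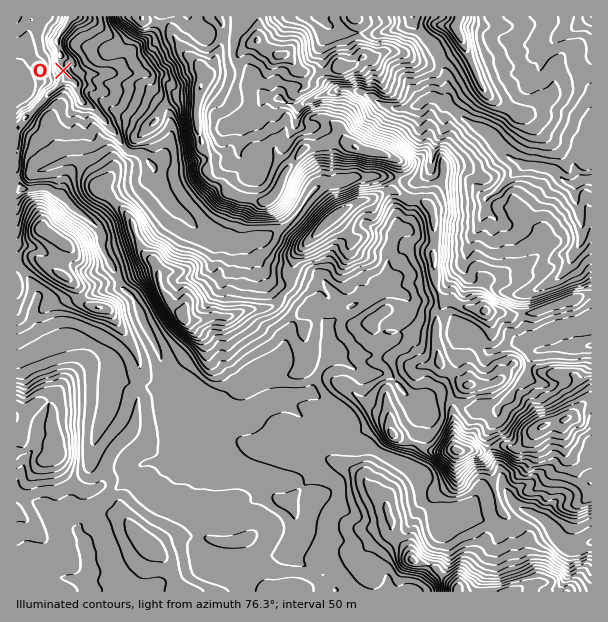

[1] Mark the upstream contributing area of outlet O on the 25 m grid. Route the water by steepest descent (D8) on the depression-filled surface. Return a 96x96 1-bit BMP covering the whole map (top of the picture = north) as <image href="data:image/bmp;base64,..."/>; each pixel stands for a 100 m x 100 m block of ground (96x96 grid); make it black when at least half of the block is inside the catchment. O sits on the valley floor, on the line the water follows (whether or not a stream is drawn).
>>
<image width="96" height="96" href="data:image/bmp;base64,Qk2+BAAAAAAAAD4AAAAoAAAAYAAAAGAAAAABAAEAAAAAAIAEAAATCwAAEwsAAAIAAAAAAAAA////AAAAAAAAAAAAAAAAAAAAAAAAAAAAAAAAAAAAAAAAAAAAAAAAAAAAAAAAAAAAAAAAAAAAAAAAAAAAAAAAAAAAAAAAAAAAAAAAAAAAAAAAAAAAAAAAAAAAAAAAAAAAAAAAAAAAAAAAAAAAAAAAAAAAAAAAAAAAAAAAAAAAAAAAAAAAAAAAAAAAAAAAAAAAAAAAAAAAAAAAAAAAAAAAAAAAAAAAAAAAAAAAAAAAAAAAAAAAAAAAAAAAAAAAAAAAAAAAAAAAAAAAAAAAAAAAAAAAAAAAAAAAAAAAAAAAAAAAAAAAAAAAAAAAAAAAAAAAAAAAAAAAAAAAAAAAAAAAAAAAAAAAAAAAAAAAAAAAAAAAAAAAAAAAAAAAAAAAAAAAAAAAAAAAAAAAAAAAAAAAAAAAAAAAAAAAAAAAAAAAAAAAAAAAAAAAAAAAAAAAAAAAAAAAAAAAAAAAAAAAAAAAAAAAAAAAAAAAAAAAAAAAAAAAAAAAAAAAAAAAAAAAAAAAAAAAAAAAAAAAAAAAAAAAAAAAAAAAAAAAAAAAAAAAAAAAAAAAAAAAAAAAAAAAAAAAAAAAAAAAAAAAAAAAAAAAAAAAAAAAAAAAAAAAAAAAAAAAAAAAAAAAAAAAAAAAAAAAAAAAAAAAAAAAAAAAAAAAAAAAAAAAAAAAAAAAAAAAAAAAAAAAAAAAAAAAAAAAAAAAAAAAAAAAAAAAAAAAAAAAAAAAAAAAAAAOAAAAAAAAAAAAAAAf+AAAAAAAAAAAAAA//8AAAAAAAAAAAAB///AAAAAAAAAAAAB///AAAAAAAAAAAAD///gAAAAAAAAAAAD///wAAAAAAAAAAAD///wAAAAAAAAAAAD///wAAAAAAAAAAAH///wAAAAAAAAAAAP///wAAAAAAAAAAAf///4AAAAAAAAAAAf///8AAAAAAAAAAA////+AAAAAAAAAAA/////AAAAAAAAAAA/////gAAAAAAAAAB/////wAAAAAAAAAB/////4AAAAAAAAAD/////8AAAAAAAAAH//////AAAAAAAAAP///z//4AAAAAAAAf//8B//+AAAAAAAA///4A///gAAAAAAA///wA///gAAAAAAB///AAf//wAAAAAAD///AAf//wAAAAAAH///AAP//wAAAAAA////AAH//AAAAAAA///+AAD/4AAAAAAB///+AAAfAAAAAAAD///+AAAAAAAAAAAD///+AAAAAAAAAAAH///8AAAAAAAAAAAH///8AAAAAAAAAAAP///8AAAAAAAAAAAf///8AAAAAAAAAAA////8AAAAAAAAAAB////8AAAAAAAAAAD////+AAAAAAAAAAB////+AAAAAAAAAAAD///+AAAAAAAAAAAA///+AAAAAAAAAAAAD//+AAAAAAAAAAAAB//8AAAAAAAAAAAAA//wAAAAAAAAAAAAAH/wAAAAAAAAAAAAAD/gAAAAAAAAAAAAAB/AAAAAAAAAAAAAAA/AAAAAAAAAAAAAAAeAAAAAAAAAAAAAAAAAAAAAAAAAAAA="/>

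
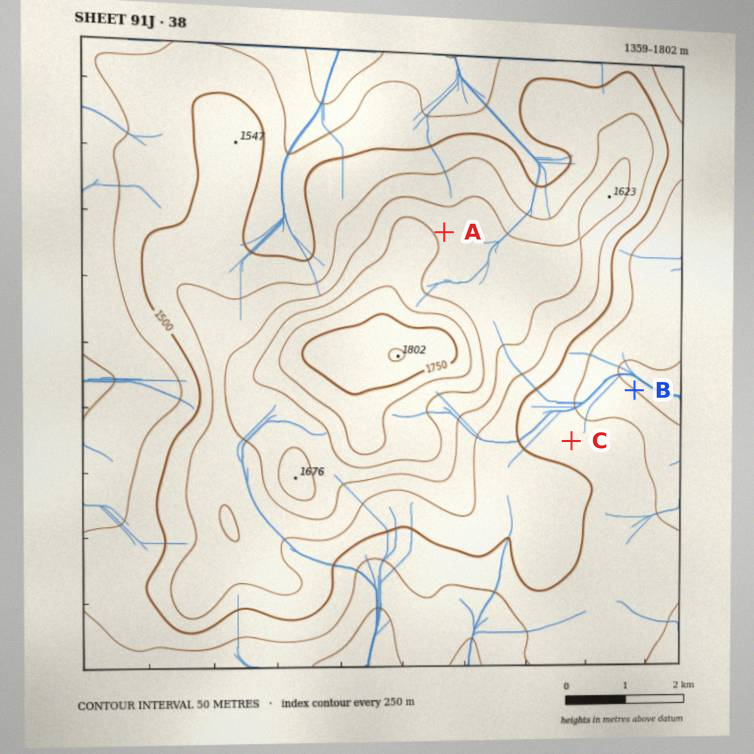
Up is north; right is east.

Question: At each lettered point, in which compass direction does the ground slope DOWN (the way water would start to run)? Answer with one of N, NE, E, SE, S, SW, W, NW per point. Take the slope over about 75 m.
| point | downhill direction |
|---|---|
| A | NE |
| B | NE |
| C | NE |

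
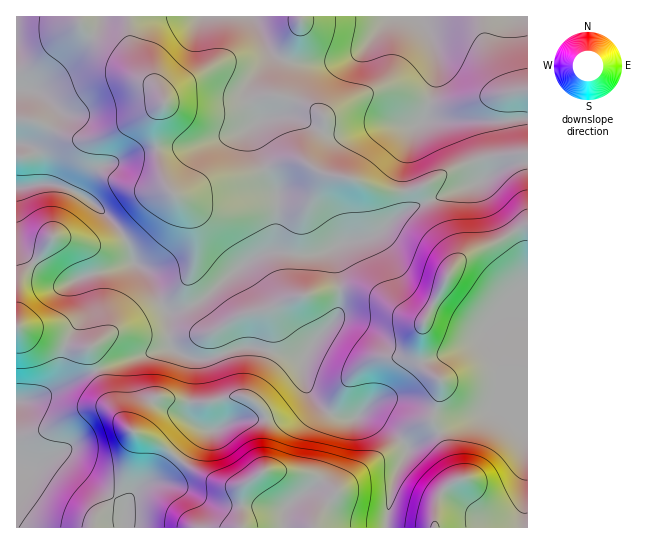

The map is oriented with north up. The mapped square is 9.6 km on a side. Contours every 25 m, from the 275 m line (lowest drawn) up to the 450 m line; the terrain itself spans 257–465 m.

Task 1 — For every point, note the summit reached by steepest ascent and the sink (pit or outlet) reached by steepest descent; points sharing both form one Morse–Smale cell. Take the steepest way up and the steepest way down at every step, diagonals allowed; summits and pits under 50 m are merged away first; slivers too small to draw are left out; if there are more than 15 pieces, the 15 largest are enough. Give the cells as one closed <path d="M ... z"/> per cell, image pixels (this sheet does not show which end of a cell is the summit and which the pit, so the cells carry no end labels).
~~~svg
<path d="M527 16l-108 1 12 20 6 20-1 21-12 43 34 0 11 8 14 42 0 8-2 2-64 24-20 11-26 20-24 5-28 12-57 0-23 14-37 33-20 9-15 2 3 37-69 20-58 28-27 6 1 126 369 0 7-47 16-33 46-24 35-13 9-11 29-2z"/><path d="M418 16l-25 0-13 11-22 26-20 8-24 3-21-1-18-7-7-7-17-33-234 0-1 71 22 5 15 15 0 10-8 17-8 11-5 2 5 7 3 11-1 18 14 1 17 5 13 7 19 15 23 27 8 24 15 12 15 32 6 6 17-4 16-8 37-33 23-14 24-1 11 3 14 0 16-4 20-10 24-5 30-23 49-21 25-8 8-5-3-18-11-33-11-7-34 0 12-43 1-21-6-20z"/><path d="M53 184l-15 0-22 5 1 212 14-1 12-4 58-28 70-21-3-33-13-24-4-12-10-11-8-5-2-12-8-16-20-23-16-12-17-10z"/><path d="M527 399l-28 1-9 11-35 13-46 24-16 33-6 34 0 12 140 1z"/><path d="M391 16l-139 1 16 32 7 7 18 7 21 1 24-3 20-8z"/><path d="M18 88l-2 1 0 98 6 1 13-3 5-3-1-24-7-11 5-2 8-11 8-17 0-10-15-15z"/>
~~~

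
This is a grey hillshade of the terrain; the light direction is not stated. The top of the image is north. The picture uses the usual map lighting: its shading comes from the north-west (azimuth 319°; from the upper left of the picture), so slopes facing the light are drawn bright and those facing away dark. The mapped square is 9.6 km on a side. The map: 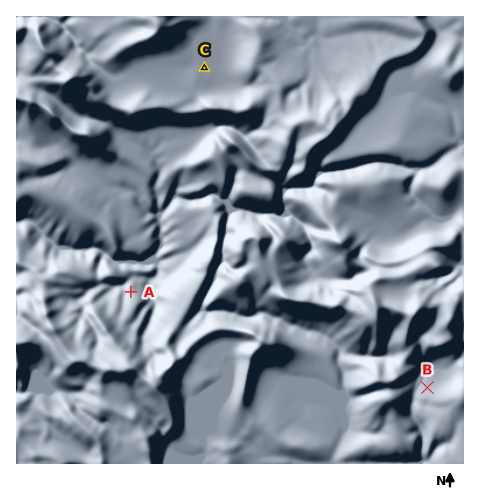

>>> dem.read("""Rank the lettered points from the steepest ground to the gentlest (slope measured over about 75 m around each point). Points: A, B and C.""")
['A', 'B', 'C']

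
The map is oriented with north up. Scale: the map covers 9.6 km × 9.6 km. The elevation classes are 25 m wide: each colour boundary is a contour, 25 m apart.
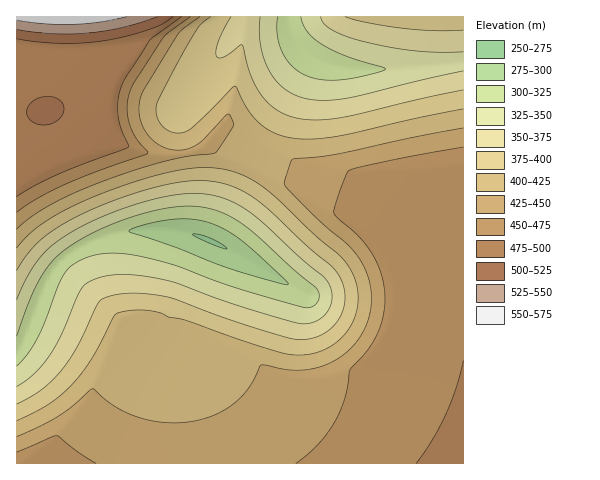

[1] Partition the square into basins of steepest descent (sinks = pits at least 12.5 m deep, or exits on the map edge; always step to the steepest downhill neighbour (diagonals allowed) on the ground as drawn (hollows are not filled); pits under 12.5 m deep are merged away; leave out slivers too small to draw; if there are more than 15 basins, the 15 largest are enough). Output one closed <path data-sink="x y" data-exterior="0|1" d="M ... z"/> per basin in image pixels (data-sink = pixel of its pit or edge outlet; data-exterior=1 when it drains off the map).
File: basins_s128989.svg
<path data-sink="210 241" data-exterior="0" d="M53 16l-37 1 0 446 447 1 1-244-12-6-61-14-85-31-43-20-39-25-20 23-5 3-23 5-18 0-31-8-36-24-18-9-12-4-13 0z"/><path data-sink="308 54" data-exterior="0" d="M463 16l-409 0-2 2-4 92 13 0 12 4 18 9 36 24 31 8 18 0 23-5 5-3 20-23 39 25 43 20 85 31 61 14 11 5z"/>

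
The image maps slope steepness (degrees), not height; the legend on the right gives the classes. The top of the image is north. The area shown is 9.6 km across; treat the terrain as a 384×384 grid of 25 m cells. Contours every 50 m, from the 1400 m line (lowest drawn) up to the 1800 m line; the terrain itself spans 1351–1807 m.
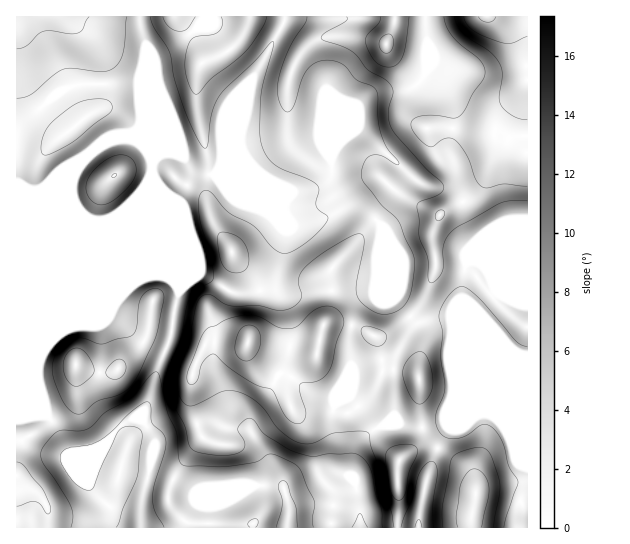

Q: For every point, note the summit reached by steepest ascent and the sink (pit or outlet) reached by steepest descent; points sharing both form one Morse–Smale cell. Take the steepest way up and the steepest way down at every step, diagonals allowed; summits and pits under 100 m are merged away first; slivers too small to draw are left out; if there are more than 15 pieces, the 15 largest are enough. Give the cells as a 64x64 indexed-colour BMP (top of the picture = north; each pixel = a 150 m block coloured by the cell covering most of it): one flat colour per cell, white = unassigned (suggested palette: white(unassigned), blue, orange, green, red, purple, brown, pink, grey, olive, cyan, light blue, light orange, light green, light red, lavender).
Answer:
<image width="64" height="64" href="data:image/bmp;base64,Qk12CAAAAAAAAHYAAAAoAAAAQAAAAEAAAAABAAQAAAAAAAAIAAATCwAAEwsAABAAAAAAAAAA////ALR3HwAOf/8ALKAsACgn1gC9Z5QAS1aMAMJ34wB/f38AIr28AM++FwDox64AeLv/AIrfmACWmP8A1bDFABERERERERERERERERERERERERERERIiIiJEREREREREEREREREREREREREREREREREREREREiIiIkREREREREQRERERERERERERERERERERESEREREiIiIiJERERERERBERERERERERERERERERERERIiIiIiIiIiIkREREREREEREREREREREREREREREREREiIiIiIiIiIiREREREREQREREREREREREREREREREREiIiIiIiIiIiJERERERERBERERERERERERERERERERESIiIiIiIiIiIkREREREREERERERERERERERERERERESIiIiIiIiIiIiJEREREREQRERERERERERERERERERERIiIiIiIiIiIiIkREREREQRERERMRERERERERERERERIiIiIiIiIiIiIiJERERERBERERMzMxERERERERERERIiIiIiIiIiIiIiIkRERERBEREREzMzMRERIREREREREiIiIiIiIiIiIiIiJEREREEREREzMzMzERIiIhERESIiIiIiIiIiIiIiIiIkREREEREREzMzMzMxEiIiIiIiIiIiIiIiIiIiIiIiIiIiREERERETMzMzMzMyIiIiIiIiIiIiIiIiIiIiIiIiIiIiERERERMzMzMzMzIiIiIiIiIiIiIiIiIiIiIiIiIiIiIRERERMzMzMzMzMyIiIiIiIiIiIiIiIiIiIiIiIiIiIREREREzMzMzMzMzIiIiIiIiIiIiIiIiIiIiIiIiIiIhERERETMzMzMzMzMiIiIiIiIiIiIiIiIiIiIiIiIiIiERERERMzMzMzMzMzIiIiIiIiIiIiIiIiIiIiIiIiIiEREREREzMzMzMzMzMiIiIiIiIiIiIiIiIiIiIiIiIiIRERERETMzMzMzMzMyIiIiIiIiIiIiIiIiIiIiIiIiIREREREREzMzMzMzMzMiIiIiIiIiIiIiIiIiIiIiIiIhERERERERMzMzMzMzMyIiIiIiIiIiIiIiIiIiIiIiIiERERERERETMzMzMzMzIiIiIiIiIiIiIiIiIiIiIiIiERERERERERETMzMzMzMyIiIiIiIiIiIiIiIiIiIiIiIREREREREREREzMzMzMzIiIiIiIiIiIiIiIiIiIhERERERERERERERERMzMzMzMiIiIiIiIiIiIiIiIiIhERERERERERERERERETMzMzMyIiIiIiIiIiIiIiIiIhEREREREREREREREREREzMzMzIiIiIREiIiIiIiIiIiEREREREREREREREREREREzMzMiIiEREREiIiIiIiIiIRERERERERERERERERERERETEREiERERERIiIiIiIiIREREREREREREREREREREREREREREREREREiIiIiIiIhERERERERERERERERERERERERERERERERESIiIiIiIhERERERERERERERERERERERERERERERERERIiIiIiIiERERERERERERERERERERERERERERERERERESIiIiIiIRERERERERERERERERERERERERERERERERERIiIiIiIiERERERERERERERERERERERERERERERERERIiIiIiIiIRERERERERERERERERERERERERERERERERERERIiIiIRERERERERERERERERERERERERERERERERERERERIiIRERERERERERERERERERERERERERERERERERERERERERERERERERERERERERERERERERERERERERERERERERERERERERERERERERERERERERERERERERERERERERERERERERERERERERERERERERERERERERERERERERERERERERERERERERERERERERERERERERERERERERERERERERERERERERERERERERERERERERERERERERERERERERERERERERERERERERERERERERERERERERERERERERERERERERERERERERERERERERERERERERERERERERERERERERERERERERERERERERERERERERERERERERERERERERERERERERERERERERERERERERERERERERERERERERERERERERERERERERERERERERERERERERERERERERERERERERERERERERERERERERERERERERERERERERERERERERERERERERERERERERERERERERERERERERERERERERERERERERERERERERERERERERERERERERERERERERERERERERERERERERERERERERERERERERERERERERERERERERERERERERERERERERERERERERERERERERERERERERERERERERERERERERERERERERERERERERERERERERERERERERERERERERERERERERERERERERERERERERERERERERERERERERERERERERERERERERERERERERERERERERERERERERERERERERERERERERERERERERERERERERERERERERERERERERERERERERERERERERERERERERERERERERERERERERERERERERERERERERERERERERERERERERERERERERERERERERERERERERERERERERERERERERERERERERERERERERERERERERERERERERERERERERERERERERERERERERERERERERER"/>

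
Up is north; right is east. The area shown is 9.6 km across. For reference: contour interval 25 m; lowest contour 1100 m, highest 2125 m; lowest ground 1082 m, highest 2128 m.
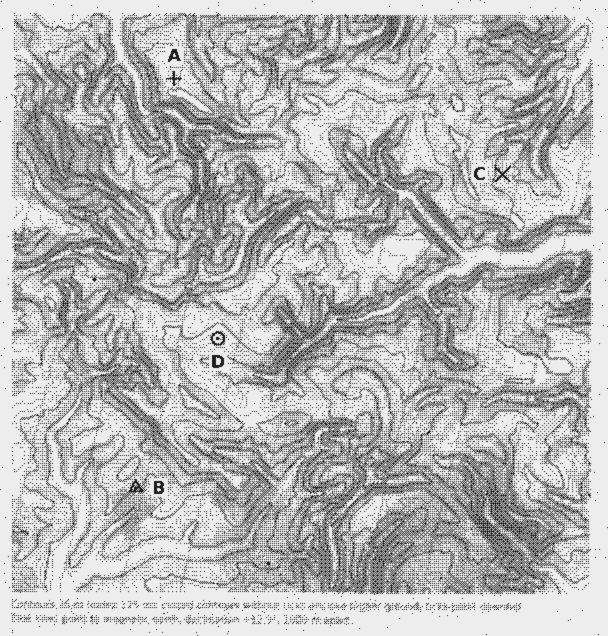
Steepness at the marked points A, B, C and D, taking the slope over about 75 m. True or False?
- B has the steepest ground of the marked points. True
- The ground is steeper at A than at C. False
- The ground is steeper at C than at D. True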